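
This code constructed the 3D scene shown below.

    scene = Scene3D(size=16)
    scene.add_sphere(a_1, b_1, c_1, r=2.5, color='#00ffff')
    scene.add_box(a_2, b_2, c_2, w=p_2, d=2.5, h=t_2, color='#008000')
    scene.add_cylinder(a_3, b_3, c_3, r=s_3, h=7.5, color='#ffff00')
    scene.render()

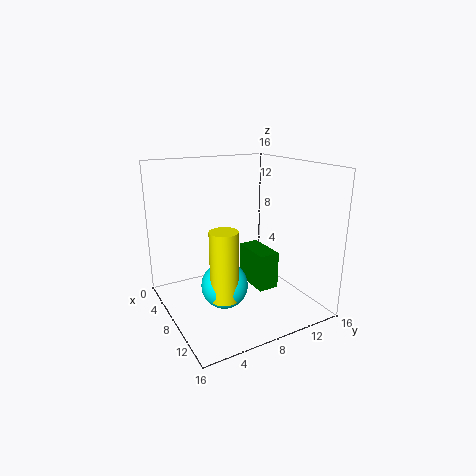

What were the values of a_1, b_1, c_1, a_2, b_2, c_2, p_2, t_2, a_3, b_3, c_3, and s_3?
a_1 = 9.5, b_1 = 5.5, c_1 = 3.5, a_2 = 4, b_2 = 10.5, c_2 = 1, p_2 = 5, t_2 = 4.5, a_3 = 10.5, b_3 = 5, c_3 = 2.5, s_3 = 1.5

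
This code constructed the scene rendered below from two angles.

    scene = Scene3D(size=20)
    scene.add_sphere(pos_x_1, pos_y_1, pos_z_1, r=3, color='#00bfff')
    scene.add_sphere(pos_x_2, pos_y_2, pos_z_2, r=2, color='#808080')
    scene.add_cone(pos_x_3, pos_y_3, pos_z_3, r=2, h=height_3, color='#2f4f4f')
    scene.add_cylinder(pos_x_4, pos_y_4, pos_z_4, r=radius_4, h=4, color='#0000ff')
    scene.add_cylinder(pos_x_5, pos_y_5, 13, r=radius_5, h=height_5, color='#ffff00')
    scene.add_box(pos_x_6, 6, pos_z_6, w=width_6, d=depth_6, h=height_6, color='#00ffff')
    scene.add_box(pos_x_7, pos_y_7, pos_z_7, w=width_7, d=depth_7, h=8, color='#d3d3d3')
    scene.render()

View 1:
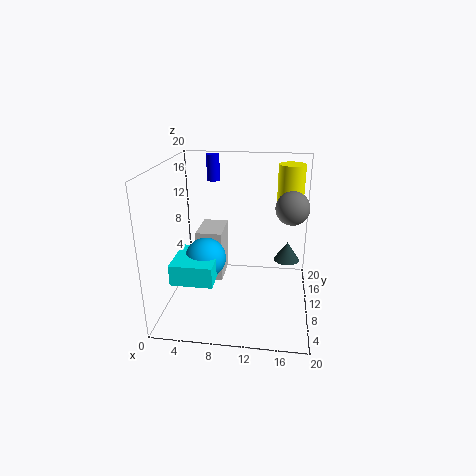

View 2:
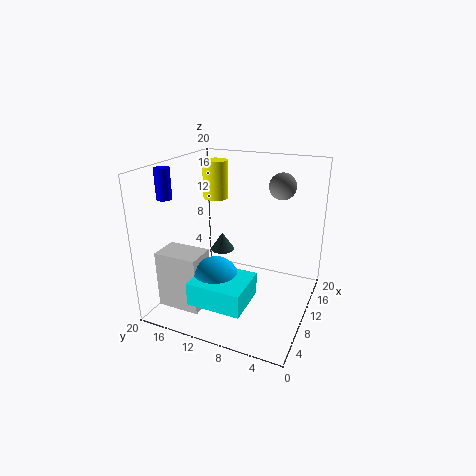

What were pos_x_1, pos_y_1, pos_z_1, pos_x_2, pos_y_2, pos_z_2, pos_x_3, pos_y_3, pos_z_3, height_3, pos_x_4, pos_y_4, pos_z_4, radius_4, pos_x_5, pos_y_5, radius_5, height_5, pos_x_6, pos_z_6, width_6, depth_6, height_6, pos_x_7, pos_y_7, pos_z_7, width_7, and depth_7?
pos_x_1 = 5
pos_y_1 = 11
pos_z_1 = 6
pos_x_2 = 17
pos_y_2 = 6
pos_z_2 = 16
pos_x_3 = 17
pos_y_3 = 16
pos_z_3 = 4
height_3 = 3
pos_x_4 = 5
pos_y_4 = 18
pos_z_4 = 16
radius_4 = 1
pos_x_5 = 17
pos_y_5 = 17
radius_5 = 2
height_5 = 6
pos_x_6 = 1
pos_z_6 = 4
width_6 = 6
depth_6 = 7
height_6 = 3
pos_x_7 = 3
pos_y_7 = 13
pos_z_7 = 1
width_7 = 4
depth_7 = 6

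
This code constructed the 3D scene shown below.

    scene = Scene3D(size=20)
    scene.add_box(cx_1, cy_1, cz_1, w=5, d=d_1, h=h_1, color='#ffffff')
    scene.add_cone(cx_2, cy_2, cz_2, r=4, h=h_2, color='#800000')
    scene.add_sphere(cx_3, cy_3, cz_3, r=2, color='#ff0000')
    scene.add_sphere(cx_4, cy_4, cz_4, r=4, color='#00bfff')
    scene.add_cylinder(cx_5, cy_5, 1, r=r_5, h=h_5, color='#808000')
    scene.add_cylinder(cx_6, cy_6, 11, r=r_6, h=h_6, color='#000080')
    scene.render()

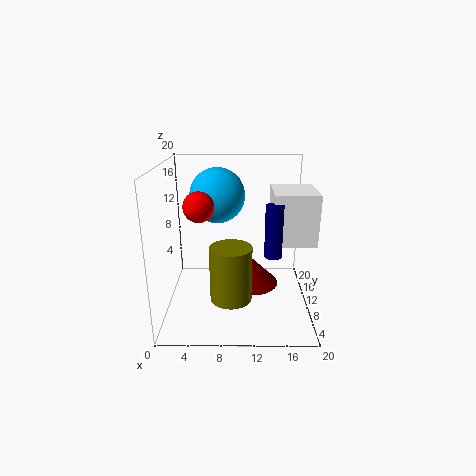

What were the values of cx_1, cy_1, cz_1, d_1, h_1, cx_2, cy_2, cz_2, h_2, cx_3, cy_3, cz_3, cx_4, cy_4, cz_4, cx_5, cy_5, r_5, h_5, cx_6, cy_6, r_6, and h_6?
cx_1 = 14, cy_1 = 2, cz_1 = 12, d_1 = 6, h_1 = 6, cx_2 = 12, cy_2 = 12, cz_2 = 2, h_2 = 4, cx_3 = 5, cy_3 = 8, cz_3 = 15, cx_4 = 7, cy_4 = 14, cz_4 = 15, cx_5 = 9, cy_5 = 9, r_5 = 3, h_5 = 8, cx_6 = 14, cy_6 = 2, r_6 = 1, h_6 = 6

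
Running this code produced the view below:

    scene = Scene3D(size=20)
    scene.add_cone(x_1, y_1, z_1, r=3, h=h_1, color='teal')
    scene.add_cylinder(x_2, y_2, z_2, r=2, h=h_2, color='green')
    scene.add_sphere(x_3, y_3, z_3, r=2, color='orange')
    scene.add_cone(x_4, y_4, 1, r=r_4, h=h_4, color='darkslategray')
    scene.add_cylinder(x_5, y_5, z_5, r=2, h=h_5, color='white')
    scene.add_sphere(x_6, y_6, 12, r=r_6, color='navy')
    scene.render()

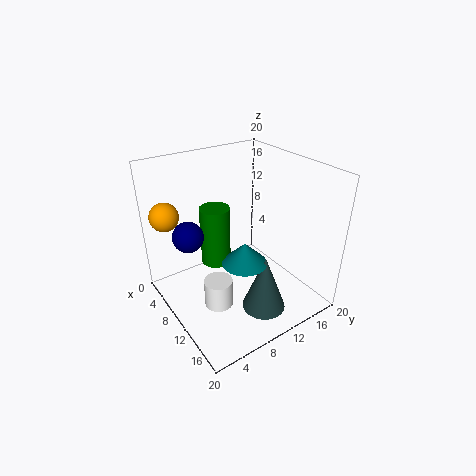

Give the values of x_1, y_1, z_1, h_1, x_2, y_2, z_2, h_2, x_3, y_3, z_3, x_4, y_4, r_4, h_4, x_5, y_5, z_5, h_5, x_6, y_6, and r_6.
x_1 = 13
y_1 = 9
z_1 = 8
h_1 = 3
x_2 = 9
y_2 = 7
z_2 = 7
h_2 = 8
x_3 = 4
y_3 = 2
z_3 = 13
x_4 = 15
y_4 = 11
r_4 = 3
h_4 = 8
x_5 = 11
y_5 = 6
z_5 = 1
h_5 = 4
x_6 = 9
y_6 = 3
r_6 = 2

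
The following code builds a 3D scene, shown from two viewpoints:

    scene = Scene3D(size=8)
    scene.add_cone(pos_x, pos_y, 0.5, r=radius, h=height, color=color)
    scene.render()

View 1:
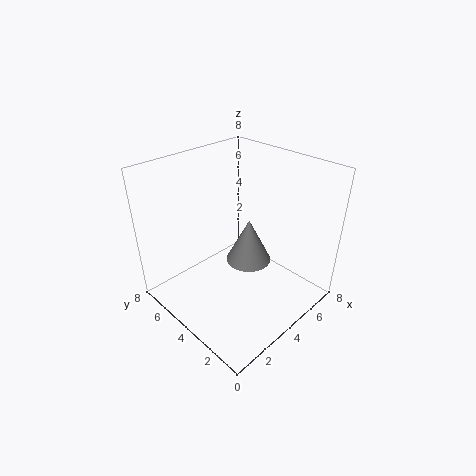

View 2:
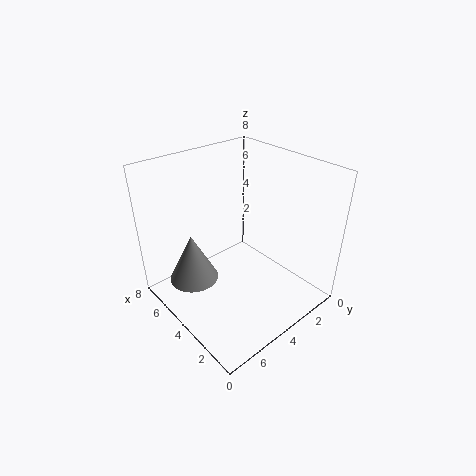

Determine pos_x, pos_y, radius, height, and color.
pos_x = 6.5; pos_y = 5.5; radius = 1.5; height = 3; color = 'gray'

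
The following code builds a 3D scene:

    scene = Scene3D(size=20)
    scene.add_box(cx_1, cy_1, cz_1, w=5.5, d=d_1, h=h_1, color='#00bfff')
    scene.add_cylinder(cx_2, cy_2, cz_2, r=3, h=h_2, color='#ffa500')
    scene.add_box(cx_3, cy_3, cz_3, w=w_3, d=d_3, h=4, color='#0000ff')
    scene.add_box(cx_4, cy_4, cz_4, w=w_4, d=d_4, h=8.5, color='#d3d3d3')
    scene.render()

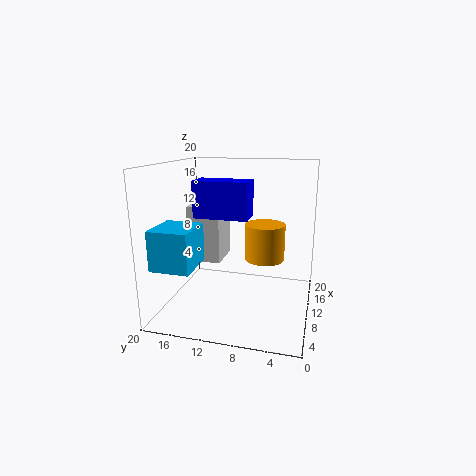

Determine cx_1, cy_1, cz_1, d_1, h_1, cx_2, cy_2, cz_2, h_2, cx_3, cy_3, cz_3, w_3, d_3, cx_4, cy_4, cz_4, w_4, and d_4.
cx_1 = 0.5
cy_1 = 13.5
cz_1 = 8
d_1 = 5
h_1 = 5
cx_2 = 14.5
cy_2 = 7
cz_2 = 5.5
h_2 = 5.5
cx_3 = 0.5
cy_3 = 6.5
cz_3 = 15
w_3 = 3
d_3 = 6
cx_4 = 12
cy_4 = 13.5
cz_4 = 5
w_4 = 6
d_4 = 5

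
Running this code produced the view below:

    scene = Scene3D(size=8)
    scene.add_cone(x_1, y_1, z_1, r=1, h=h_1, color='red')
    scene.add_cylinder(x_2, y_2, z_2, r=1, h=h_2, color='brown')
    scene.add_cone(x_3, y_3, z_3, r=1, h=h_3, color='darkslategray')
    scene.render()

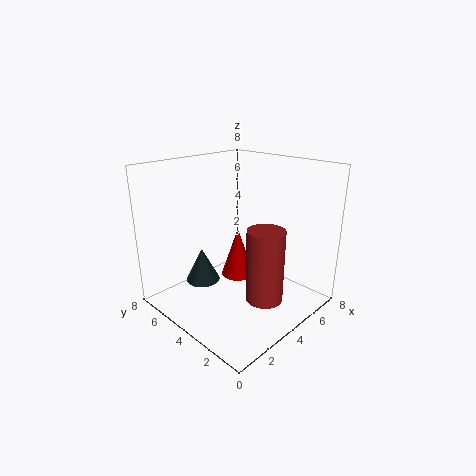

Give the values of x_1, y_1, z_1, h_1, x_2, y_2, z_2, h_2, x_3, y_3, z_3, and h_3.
x_1 = 5; y_1 = 5; z_1 = 1; h_1 = 3; x_2 = 4; y_2 = 2; z_2 = 1; h_2 = 4; x_3 = 3; y_3 = 6; z_3 = 1; h_3 = 2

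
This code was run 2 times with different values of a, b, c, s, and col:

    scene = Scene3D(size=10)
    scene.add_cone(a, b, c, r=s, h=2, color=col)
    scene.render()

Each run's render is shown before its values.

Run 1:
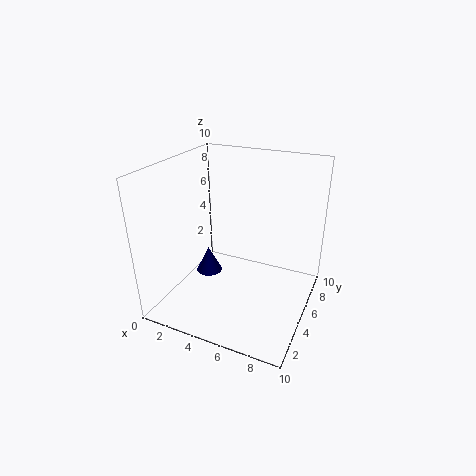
a = 2, b = 6, c = 1, s = 1, col = 'navy'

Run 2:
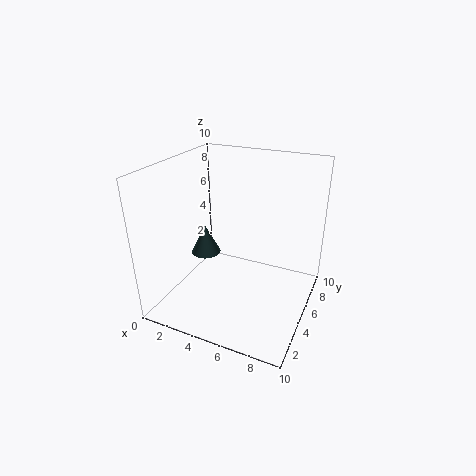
a = 3, b = 4, c = 4, s = 1, col = 'darkslategray'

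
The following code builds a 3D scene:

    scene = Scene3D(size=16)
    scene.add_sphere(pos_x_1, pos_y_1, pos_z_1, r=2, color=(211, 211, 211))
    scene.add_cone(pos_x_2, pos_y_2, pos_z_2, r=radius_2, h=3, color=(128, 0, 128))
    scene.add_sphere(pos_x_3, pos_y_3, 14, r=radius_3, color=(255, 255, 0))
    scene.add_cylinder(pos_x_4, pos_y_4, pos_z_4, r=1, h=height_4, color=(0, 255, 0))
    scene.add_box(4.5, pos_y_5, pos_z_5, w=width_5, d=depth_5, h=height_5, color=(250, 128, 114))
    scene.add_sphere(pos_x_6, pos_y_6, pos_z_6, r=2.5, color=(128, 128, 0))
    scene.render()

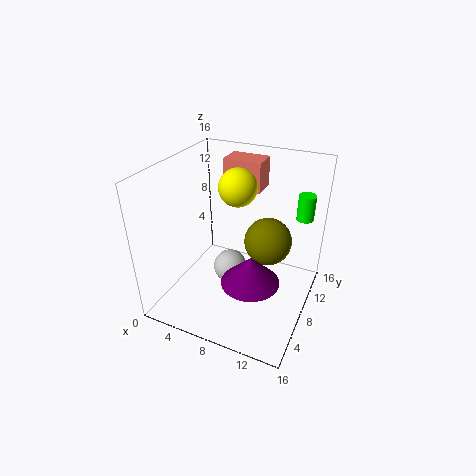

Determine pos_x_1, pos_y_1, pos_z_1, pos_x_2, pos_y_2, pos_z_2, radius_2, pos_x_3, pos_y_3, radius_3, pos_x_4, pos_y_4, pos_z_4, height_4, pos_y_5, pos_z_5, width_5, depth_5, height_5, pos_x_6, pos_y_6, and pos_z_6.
pos_x_1 = 6.5
pos_y_1 = 9
pos_z_1 = 3
pos_x_2 = 11
pos_y_2 = 4.5
pos_z_2 = 5.5
radius_2 = 3
pos_x_3 = 8
pos_y_3 = 8
radius_3 = 2
pos_x_4 = 14
pos_y_4 = 13.5
pos_z_4 = 9
height_4 = 3
pos_y_5 = 11.5
pos_z_5 = 12
width_5 = 4.5
depth_5 = 3
height_5 = 3.5
pos_x_6 = 11.5
pos_y_6 = 8
pos_z_6 = 8.5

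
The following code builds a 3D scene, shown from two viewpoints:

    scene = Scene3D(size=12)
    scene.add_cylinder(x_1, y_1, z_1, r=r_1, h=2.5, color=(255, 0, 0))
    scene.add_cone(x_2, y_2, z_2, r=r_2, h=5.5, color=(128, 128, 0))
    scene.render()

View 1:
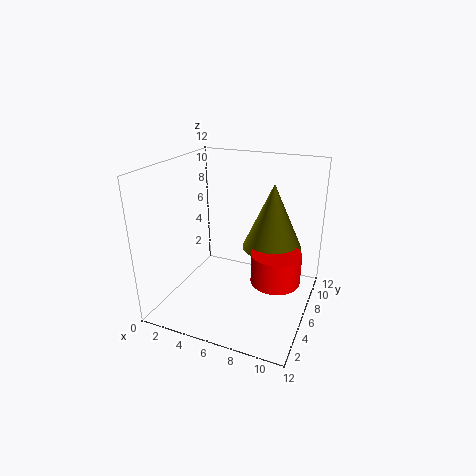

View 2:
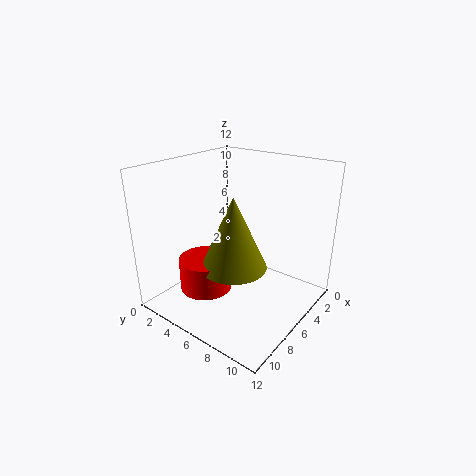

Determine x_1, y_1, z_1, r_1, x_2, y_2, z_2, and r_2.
x_1 = 9.5; y_1 = 5.5; z_1 = 3; r_1 = 2; x_2 = 8.5; y_2 = 7.5; z_2 = 5; r_2 = 2.5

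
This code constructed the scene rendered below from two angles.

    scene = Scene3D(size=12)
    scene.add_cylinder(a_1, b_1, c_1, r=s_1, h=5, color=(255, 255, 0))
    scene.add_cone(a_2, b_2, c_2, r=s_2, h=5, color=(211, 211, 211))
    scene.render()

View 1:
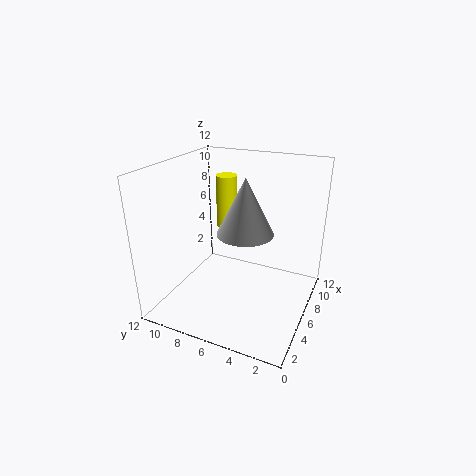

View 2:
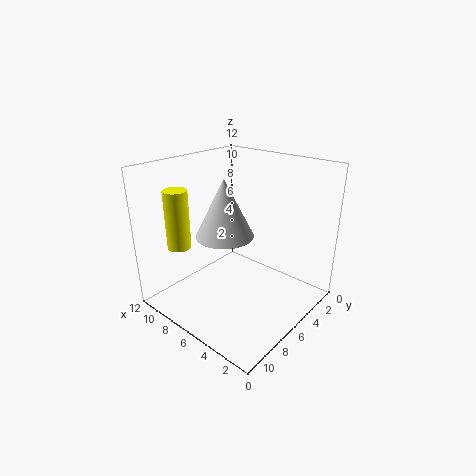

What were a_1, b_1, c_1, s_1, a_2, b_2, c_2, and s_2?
a_1 = 10
b_1 = 9
c_1 = 5
s_1 = 1
a_2 = 7.5
b_2 = 6
c_2 = 5.75
s_2 = 2.5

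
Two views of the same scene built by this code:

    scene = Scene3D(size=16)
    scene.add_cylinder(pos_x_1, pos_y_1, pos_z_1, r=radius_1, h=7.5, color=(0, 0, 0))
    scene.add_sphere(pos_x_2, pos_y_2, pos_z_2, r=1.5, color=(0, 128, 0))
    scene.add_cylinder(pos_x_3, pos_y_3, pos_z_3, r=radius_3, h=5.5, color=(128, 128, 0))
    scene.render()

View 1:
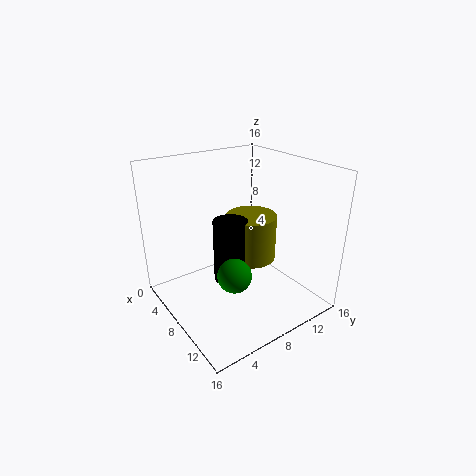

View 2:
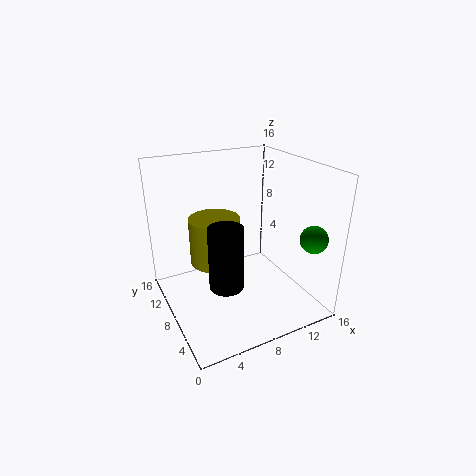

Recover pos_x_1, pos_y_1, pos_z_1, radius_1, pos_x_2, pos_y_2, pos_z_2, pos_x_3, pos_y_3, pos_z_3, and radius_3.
pos_x_1 = 6.5, pos_y_1 = 8, pos_z_1 = 2, radius_1 = 2, pos_x_2 = 14.5, pos_y_2 = 3, pos_z_2 = 8.5, pos_x_3 = 6.5, pos_y_3 = 11, pos_z_3 = 4, radius_3 = 3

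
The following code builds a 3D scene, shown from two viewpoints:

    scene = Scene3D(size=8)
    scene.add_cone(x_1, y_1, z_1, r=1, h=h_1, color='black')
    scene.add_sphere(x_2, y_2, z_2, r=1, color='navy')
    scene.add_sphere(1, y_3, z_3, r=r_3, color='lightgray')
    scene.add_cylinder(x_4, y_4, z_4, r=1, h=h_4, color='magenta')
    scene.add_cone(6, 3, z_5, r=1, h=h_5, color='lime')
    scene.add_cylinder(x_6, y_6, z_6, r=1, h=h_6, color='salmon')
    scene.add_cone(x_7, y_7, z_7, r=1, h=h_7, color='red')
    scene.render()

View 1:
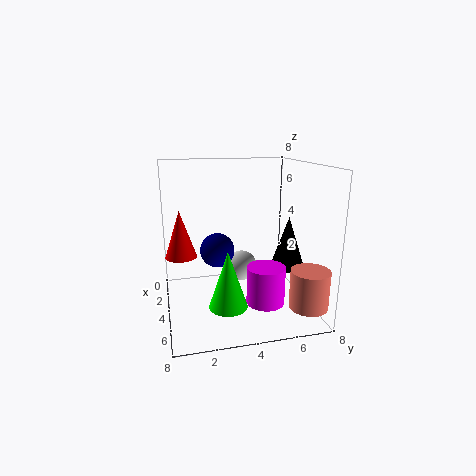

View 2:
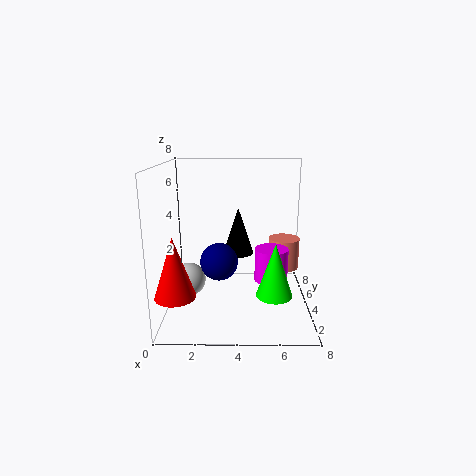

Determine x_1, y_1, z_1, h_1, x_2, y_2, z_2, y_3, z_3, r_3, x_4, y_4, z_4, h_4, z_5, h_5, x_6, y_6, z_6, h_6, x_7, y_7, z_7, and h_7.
x_1 = 4; y_1 = 7; z_1 = 2; h_1 = 3; x_2 = 3; y_2 = 3; z_2 = 3; y_3 = 5; z_3 = 1; r_3 = 1; x_4 = 6; y_4 = 5; z_4 = 1; h_4 = 2; z_5 = 1; h_5 = 3; x_6 = 7; y_6 = 7; z_6 = 1; h_6 = 2; x_7 = 1; y_7 = 1; z_7 = 2; h_7 = 3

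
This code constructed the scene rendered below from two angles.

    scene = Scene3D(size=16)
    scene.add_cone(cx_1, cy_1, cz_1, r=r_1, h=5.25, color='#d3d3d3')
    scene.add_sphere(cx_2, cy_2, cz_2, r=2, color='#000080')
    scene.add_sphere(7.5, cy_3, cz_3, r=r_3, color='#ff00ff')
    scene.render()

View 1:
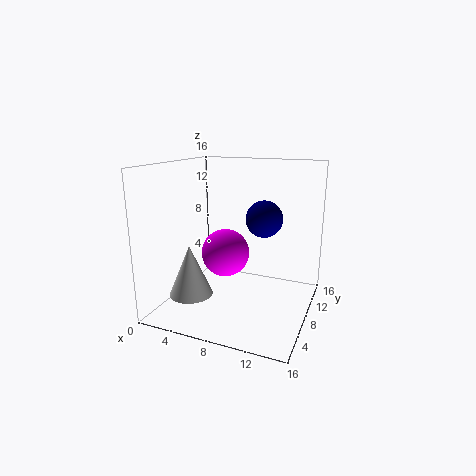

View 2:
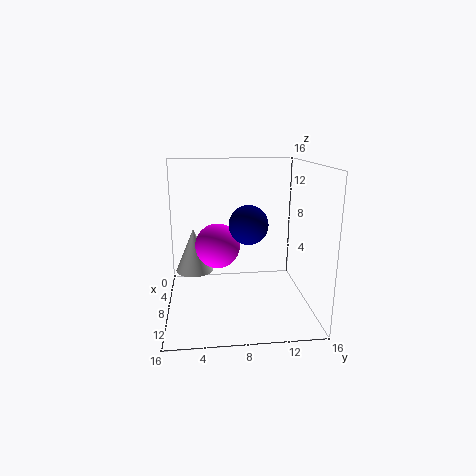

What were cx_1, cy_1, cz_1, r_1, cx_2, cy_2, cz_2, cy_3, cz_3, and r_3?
cx_1 = 4.75, cy_1 = 3, cz_1 = 3, r_1 = 2.25, cx_2 = 10.75, cy_2 = 8.75, cz_2 = 10.25, cy_3 = 5.75, cz_3 = 7, r_3 = 2.5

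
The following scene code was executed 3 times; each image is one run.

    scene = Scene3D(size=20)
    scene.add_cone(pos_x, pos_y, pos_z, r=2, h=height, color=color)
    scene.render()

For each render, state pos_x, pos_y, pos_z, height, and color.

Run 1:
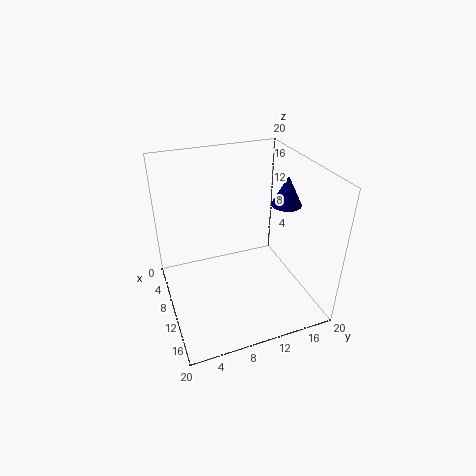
pos_x = 12; pos_y = 16; pos_z = 15; height = 4; color = 'navy'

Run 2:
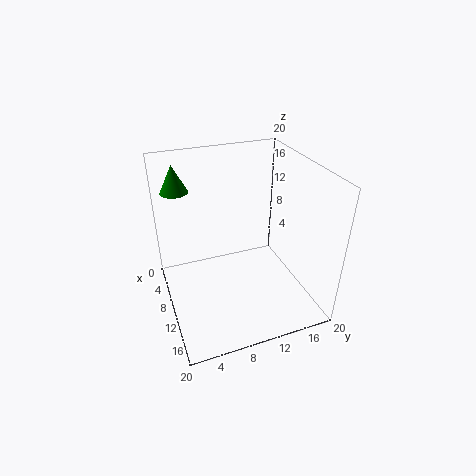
pos_x = 3; pos_y = 3; pos_z = 15; height = 4; color = 'green'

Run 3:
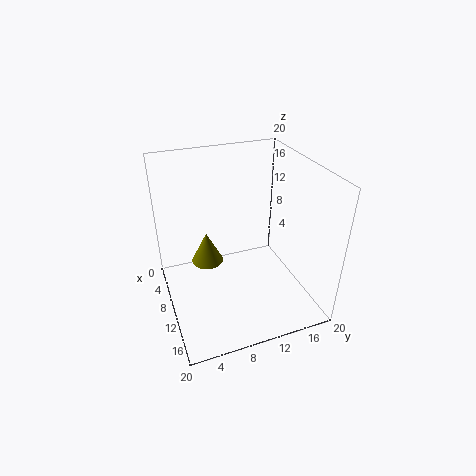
pos_x = 12; pos_y = 5; pos_z = 9; height = 4; color = 'olive'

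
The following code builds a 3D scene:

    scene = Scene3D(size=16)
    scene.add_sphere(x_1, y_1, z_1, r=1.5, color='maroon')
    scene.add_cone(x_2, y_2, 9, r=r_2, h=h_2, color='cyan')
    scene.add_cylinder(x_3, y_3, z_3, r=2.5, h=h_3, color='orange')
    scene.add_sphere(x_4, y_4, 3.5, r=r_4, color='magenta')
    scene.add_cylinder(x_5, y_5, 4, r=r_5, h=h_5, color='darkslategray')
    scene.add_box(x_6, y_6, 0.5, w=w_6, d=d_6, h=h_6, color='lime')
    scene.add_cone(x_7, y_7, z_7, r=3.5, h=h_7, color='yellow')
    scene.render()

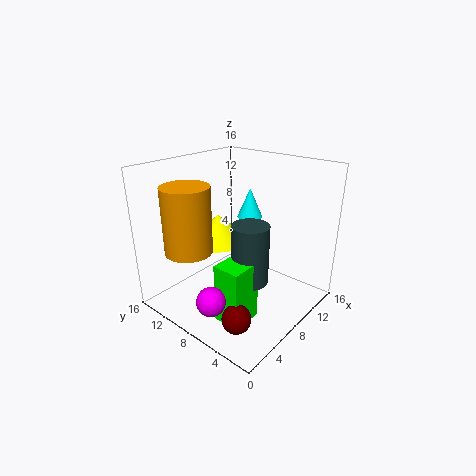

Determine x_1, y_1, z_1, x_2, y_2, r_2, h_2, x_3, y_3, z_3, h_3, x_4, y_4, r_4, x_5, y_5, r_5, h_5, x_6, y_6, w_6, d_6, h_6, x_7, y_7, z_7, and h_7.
x_1 = 3; y_1 = 4; z_1 = 2; x_2 = 12; y_2 = 9.5; r_2 = 1.5; h_2 = 3.5; x_3 = 3; y_3 = 10.5; z_3 = 7.5; h_3 = 7; x_4 = 2; y_4 = 6.5; r_4 = 1.5; x_5 = 7; y_5 = 5.5; r_5 = 2; h_5 = 6.5; x_6 = 3; y_6 = 4; w_6 = 3.5; d_6 = 3; h_6 = 6.5; x_7 = 8; y_7 = 11; z_7 = 7; h_7 = 3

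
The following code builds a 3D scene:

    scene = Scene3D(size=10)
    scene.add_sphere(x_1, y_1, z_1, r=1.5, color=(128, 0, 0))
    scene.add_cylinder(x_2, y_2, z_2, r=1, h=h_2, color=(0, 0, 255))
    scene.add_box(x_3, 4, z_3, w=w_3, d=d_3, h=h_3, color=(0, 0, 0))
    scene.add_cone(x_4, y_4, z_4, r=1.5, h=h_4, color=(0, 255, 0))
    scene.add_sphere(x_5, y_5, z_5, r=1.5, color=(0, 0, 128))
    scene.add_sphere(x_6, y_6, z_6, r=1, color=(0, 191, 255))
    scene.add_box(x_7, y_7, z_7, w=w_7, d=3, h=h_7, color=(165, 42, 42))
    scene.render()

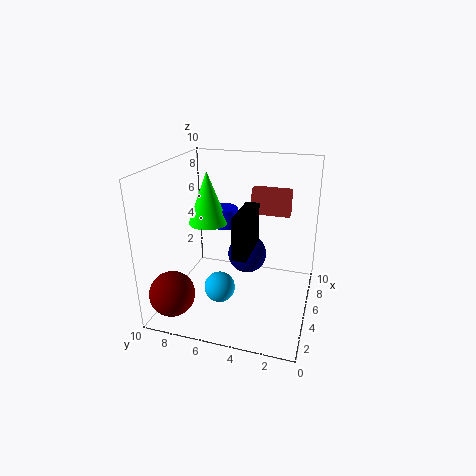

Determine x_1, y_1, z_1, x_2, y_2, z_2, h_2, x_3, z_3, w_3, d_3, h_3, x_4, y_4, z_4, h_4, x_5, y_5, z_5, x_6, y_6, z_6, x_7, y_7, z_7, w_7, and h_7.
x_1 = 1.5
y_1 = 8.5
z_1 = 2
x_2 = 8
y_2 = 7
z_2 = 4.5
h_2 = 1.5
x_3 = 3.5
z_3 = 4
w_3 = 3.5
d_3 = 1
h_3 = 3
x_4 = 7
y_4 = 8
z_4 = 5
h_4 = 4
x_5 = 7.5
y_5 = 5
z_5 = 2.5
x_6 = 2.5
y_6 = 5.5
z_6 = 2.5
x_7 = 8.5
y_7 = 2
z_7 = 5.5
w_7 = 1
h_7 = 2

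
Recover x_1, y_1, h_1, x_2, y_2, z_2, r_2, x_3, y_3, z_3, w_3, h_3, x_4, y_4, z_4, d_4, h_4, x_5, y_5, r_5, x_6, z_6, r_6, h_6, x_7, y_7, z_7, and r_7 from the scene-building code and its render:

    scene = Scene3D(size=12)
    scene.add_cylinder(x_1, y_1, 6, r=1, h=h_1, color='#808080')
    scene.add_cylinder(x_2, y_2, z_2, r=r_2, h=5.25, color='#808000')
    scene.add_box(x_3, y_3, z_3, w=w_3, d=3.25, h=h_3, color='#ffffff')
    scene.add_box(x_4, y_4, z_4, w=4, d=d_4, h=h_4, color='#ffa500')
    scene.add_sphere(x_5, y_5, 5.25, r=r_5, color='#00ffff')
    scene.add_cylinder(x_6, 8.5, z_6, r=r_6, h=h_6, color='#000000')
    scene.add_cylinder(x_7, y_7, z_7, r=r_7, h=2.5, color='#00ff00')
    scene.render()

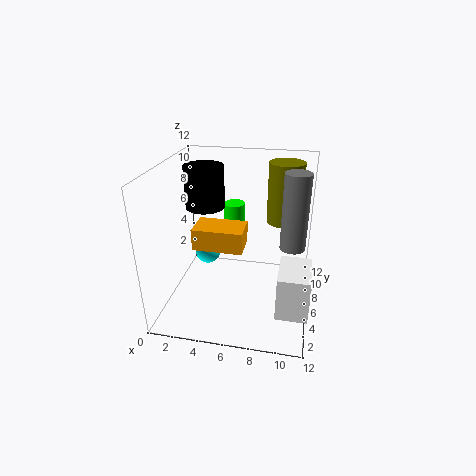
x_1 = 10.5, y_1 = 5.25, h_1 = 6, x_2 = 9.5, y_2 = 9, z_2 = 6.5, r_2 = 1.5, x_3 = 9.75, y_3 = 0.25, z_3 = 3, w_3 = 2.25, h_3 = 3.25, x_4 = 2.75, y_4 = 3.75, z_4 = 5.75, d_4 = 2.5, h_4 = 1.75, x_5 = 3.75, y_5 = 4.75, r_5 = 1, x_6 = 2.5, z_6 = 7.5, r_6 = 1.75, h_6 = 3.75, x_7 = 4.75, y_7 = 10.5, z_7 = 4.75, r_7 = 1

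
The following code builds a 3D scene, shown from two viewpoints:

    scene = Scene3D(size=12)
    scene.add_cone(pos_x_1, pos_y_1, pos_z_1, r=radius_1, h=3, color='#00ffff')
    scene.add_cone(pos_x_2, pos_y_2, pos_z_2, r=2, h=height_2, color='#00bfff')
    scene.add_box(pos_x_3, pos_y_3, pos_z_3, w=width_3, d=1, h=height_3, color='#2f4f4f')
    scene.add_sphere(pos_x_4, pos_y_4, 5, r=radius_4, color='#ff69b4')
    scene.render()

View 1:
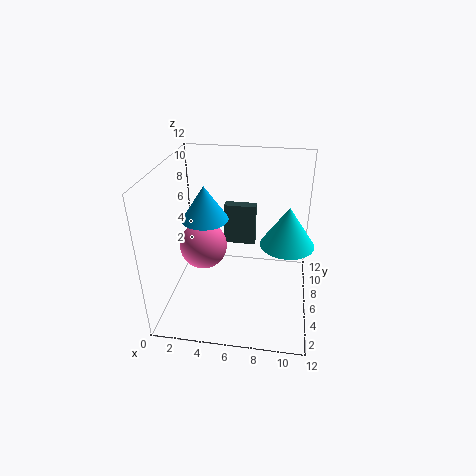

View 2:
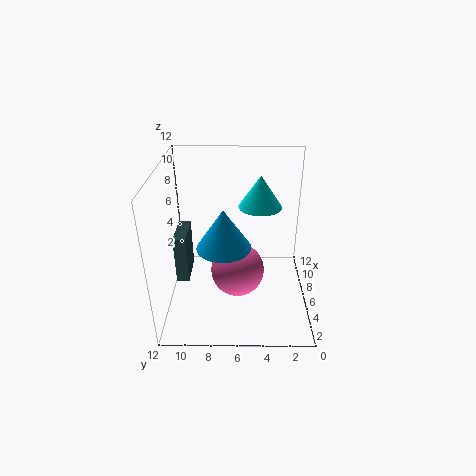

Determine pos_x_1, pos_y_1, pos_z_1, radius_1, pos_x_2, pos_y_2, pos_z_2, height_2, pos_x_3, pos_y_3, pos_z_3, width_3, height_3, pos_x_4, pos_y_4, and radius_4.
pos_x_1 = 10, pos_y_1 = 4, pos_z_1 = 7, radius_1 = 2, pos_x_2 = 3, pos_y_2 = 7, pos_z_2 = 7, height_2 = 3, pos_x_3 = 4, pos_y_3 = 10, pos_z_3 = 3, width_3 = 3, height_3 = 4, pos_x_4 = 3, pos_y_4 = 6, radius_4 = 2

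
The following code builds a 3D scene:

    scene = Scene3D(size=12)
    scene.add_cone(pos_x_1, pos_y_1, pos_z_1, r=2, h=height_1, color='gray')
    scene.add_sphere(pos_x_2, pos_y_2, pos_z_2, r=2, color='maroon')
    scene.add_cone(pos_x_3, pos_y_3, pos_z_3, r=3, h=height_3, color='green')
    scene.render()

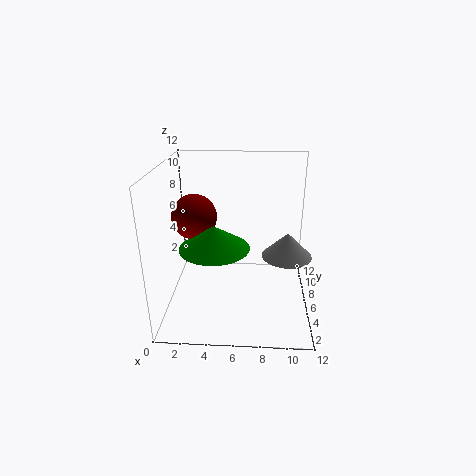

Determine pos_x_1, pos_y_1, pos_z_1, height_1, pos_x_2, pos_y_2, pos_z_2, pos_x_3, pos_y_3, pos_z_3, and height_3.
pos_x_1 = 10, pos_y_1 = 5, pos_z_1 = 5, height_1 = 2, pos_x_2 = 2, pos_y_2 = 8, pos_z_2 = 7, pos_x_3 = 4, pos_y_3 = 6, pos_z_3 = 5, height_3 = 2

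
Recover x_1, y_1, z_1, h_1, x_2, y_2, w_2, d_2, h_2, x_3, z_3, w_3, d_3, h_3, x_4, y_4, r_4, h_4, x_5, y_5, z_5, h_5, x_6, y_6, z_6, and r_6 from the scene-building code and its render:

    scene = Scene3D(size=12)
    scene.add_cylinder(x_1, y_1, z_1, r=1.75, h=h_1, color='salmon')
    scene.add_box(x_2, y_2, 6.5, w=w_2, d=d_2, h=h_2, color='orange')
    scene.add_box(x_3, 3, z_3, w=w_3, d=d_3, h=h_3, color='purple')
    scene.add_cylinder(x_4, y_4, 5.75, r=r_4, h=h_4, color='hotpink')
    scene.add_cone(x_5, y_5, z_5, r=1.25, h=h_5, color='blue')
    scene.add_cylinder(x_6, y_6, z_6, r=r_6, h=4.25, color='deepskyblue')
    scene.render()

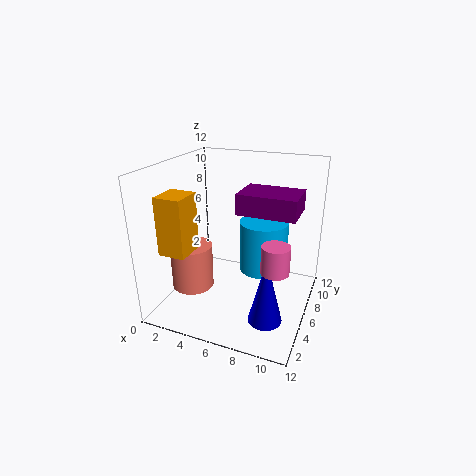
x_1 = 2.5, y_1 = 4.25, z_1 = 1.75, h_1 = 3.75, x_2 = 2.25, y_2 = 0.25, w_2 = 2, d_2 = 2.25, h_2 = 4.25, x_3 = 7, z_3 = 9.25, w_3 = 4.25, d_3 = 3, h_3 = 1.5, x_4 = 10.25, y_4 = 2.25, r_4 = 1, h_4 = 2, x_5 = 9.75, y_5 = 2, z_5 = 1.75, h_5 = 5, x_6 = 8, y_6 = 6.75, z_6 = 3.25, r_6 = 2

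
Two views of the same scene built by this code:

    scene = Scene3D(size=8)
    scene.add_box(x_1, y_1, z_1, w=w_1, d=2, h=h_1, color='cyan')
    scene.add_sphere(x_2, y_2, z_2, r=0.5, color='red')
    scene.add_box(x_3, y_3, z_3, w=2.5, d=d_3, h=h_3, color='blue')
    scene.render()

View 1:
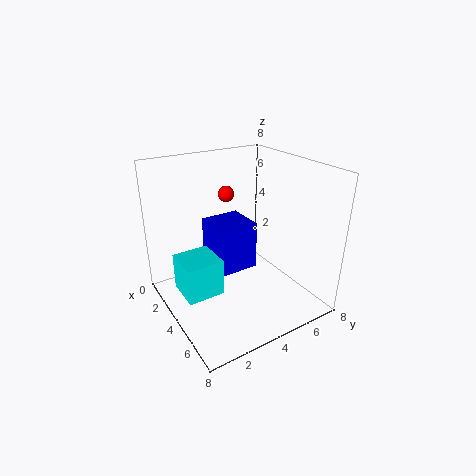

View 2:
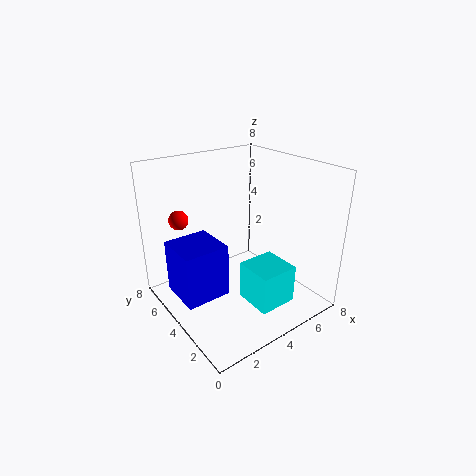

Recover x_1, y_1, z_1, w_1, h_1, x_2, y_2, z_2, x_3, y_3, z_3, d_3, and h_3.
x_1 = 3
y_1 = 0.5
z_1 = 1.5
w_1 = 2
h_1 = 2
x_2 = 1
y_2 = 5
z_2 = 5.5
x_3 = 0.5
y_3 = 3.5
z_3 = 1
d_3 = 2.5
h_3 = 3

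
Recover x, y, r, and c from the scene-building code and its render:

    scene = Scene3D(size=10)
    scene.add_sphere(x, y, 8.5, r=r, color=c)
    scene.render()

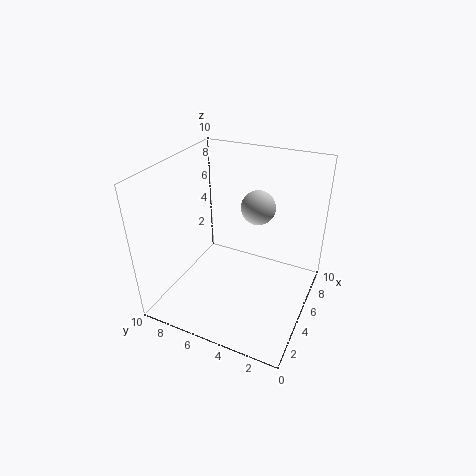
x = 3.5; y = 3; r = 1; c = 'lightgray'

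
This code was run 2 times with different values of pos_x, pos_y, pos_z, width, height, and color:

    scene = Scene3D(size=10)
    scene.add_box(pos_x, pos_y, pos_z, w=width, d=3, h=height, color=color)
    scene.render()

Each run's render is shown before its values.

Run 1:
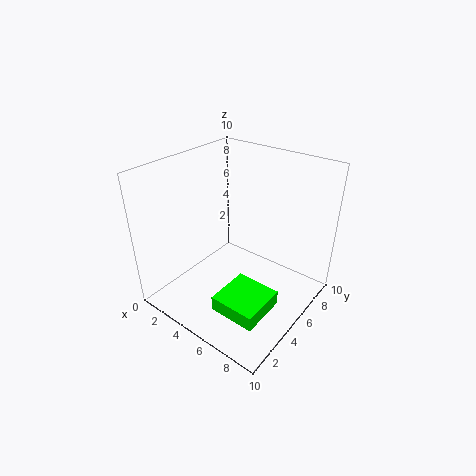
pos_x = 6
pos_y = 1
pos_z = 2
width = 3
height = 1
color = 'lime'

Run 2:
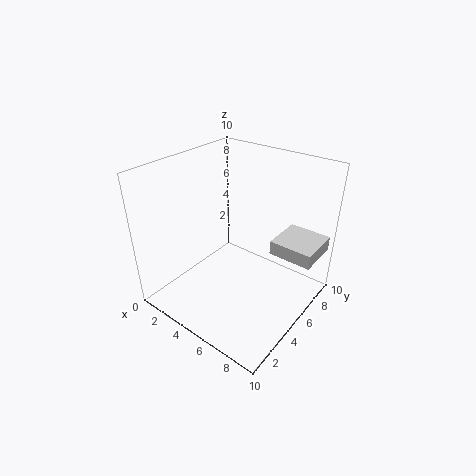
pos_x = 7
pos_y = 6
pos_z = 4
width = 3
height = 1
color = 'lightgray'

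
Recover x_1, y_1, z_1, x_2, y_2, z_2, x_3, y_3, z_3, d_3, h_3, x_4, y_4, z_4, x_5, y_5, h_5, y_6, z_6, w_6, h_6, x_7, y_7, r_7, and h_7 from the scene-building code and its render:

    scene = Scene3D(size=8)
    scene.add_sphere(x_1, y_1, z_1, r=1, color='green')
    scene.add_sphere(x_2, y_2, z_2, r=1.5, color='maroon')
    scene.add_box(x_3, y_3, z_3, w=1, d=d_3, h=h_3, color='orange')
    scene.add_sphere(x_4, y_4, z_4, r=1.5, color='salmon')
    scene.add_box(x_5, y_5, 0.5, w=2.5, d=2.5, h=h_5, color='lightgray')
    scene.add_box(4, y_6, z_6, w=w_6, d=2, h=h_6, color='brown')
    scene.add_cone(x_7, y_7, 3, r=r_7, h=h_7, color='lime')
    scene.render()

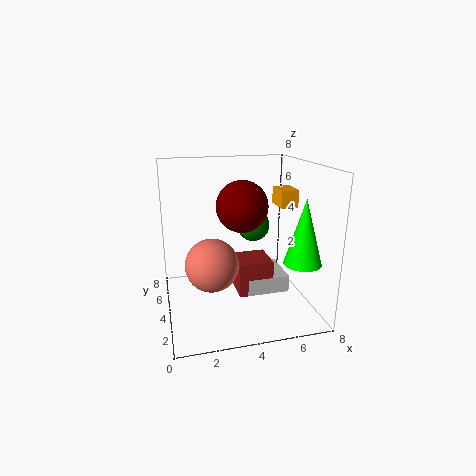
x_1 = 5.5; y_1 = 6; z_1 = 4; x_2 = 4.5; y_2 = 5; z_2 = 5.5; x_3 = 6.5; y_3 = 4; z_3 = 5.5; d_3 = 1.5; h_3 = 1; x_4 = 2.5; y_4 = 4; z_4 = 2.5; x_5 = 4.5; y_5 = 3.5; h_5 = 1; y_6 = 3.5; z_6 = 0.5; w_6 = 2; h_6 = 2; x_7 = 7; y_7 = 2; r_7 = 1; h_7 = 3.5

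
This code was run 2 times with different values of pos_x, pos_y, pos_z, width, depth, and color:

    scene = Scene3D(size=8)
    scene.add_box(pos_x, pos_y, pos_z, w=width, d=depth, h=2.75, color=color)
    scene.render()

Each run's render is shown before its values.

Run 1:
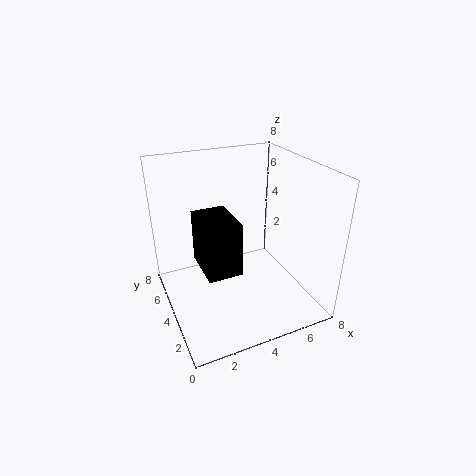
pos_x = 1.5, pos_y = 1.75, pos_z = 3.25, width = 1.75, depth = 2.5, color = 'black'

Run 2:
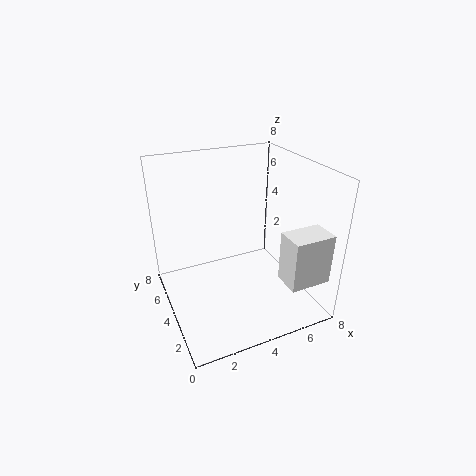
pos_x = 5.5, pos_y = 0.5, pos_z = 2.25, width = 2.25, depth = 1.5, color = 'white'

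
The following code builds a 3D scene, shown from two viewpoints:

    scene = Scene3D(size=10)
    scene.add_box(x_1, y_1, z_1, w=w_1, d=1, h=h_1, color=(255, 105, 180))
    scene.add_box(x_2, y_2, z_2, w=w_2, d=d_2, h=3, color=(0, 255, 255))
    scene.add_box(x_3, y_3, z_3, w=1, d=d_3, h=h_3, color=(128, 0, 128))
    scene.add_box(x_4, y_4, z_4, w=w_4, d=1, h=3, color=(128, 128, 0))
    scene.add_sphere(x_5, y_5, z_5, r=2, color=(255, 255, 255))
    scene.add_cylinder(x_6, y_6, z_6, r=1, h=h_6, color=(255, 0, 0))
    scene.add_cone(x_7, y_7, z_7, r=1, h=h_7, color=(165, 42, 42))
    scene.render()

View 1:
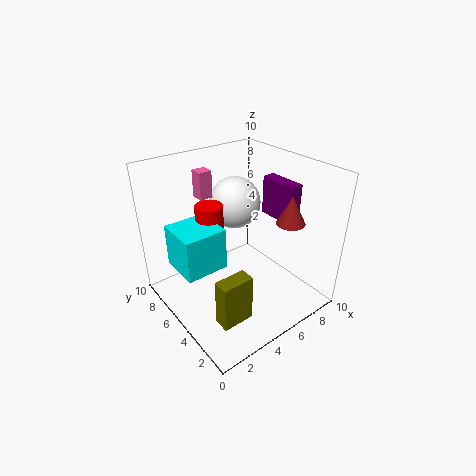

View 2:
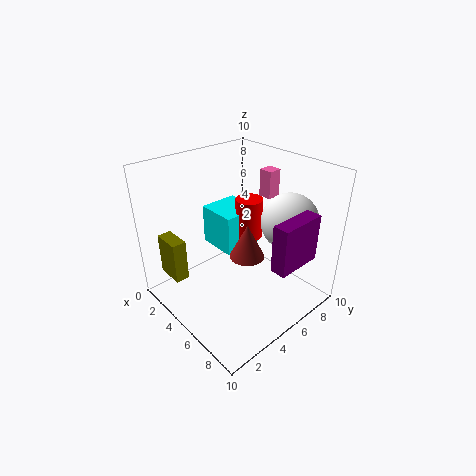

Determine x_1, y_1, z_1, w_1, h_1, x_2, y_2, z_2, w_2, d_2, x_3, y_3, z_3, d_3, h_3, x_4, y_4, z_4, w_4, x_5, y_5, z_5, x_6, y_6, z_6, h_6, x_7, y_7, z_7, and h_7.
x_1 = 4
y_1 = 8
z_1 = 7
w_1 = 1
h_1 = 2
x_2 = 1
y_2 = 5
z_2 = 3
w_2 = 3
d_2 = 3
x_3 = 9
y_3 = 4
z_3 = 5
d_3 = 3
h_3 = 3
x_4 = 1
y_4 = 1
z_4 = 2
w_4 = 2
x_5 = 7
y_5 = 8
z_5 = 6
x_6 = 4
y_6 = 7
z_6 = 4
h_6 = 3
x_7 = 8
y_7 = 3
z_7 = 6
h_7 = 2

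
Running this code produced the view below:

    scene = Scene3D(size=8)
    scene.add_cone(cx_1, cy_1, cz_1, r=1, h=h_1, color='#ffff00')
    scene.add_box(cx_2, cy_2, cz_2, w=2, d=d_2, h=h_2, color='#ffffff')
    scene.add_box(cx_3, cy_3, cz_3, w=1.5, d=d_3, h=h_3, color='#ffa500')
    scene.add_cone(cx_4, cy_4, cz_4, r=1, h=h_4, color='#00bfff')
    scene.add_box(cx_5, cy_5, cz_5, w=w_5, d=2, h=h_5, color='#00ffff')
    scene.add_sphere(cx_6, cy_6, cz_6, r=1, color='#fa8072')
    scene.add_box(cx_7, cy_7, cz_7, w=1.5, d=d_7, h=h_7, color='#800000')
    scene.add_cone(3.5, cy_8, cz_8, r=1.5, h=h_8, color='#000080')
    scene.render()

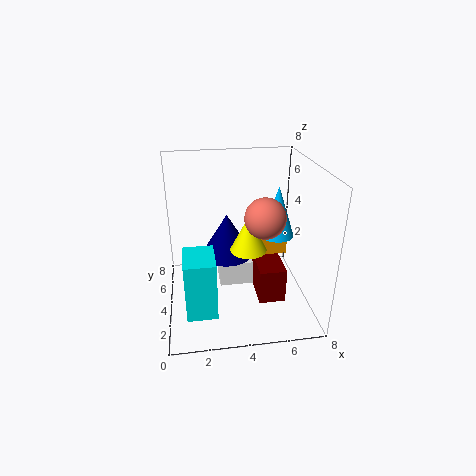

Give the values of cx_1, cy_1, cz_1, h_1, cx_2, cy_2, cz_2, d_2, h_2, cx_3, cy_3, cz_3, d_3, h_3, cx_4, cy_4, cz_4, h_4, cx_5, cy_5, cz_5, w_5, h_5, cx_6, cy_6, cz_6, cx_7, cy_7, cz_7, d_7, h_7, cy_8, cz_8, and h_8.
cx_1 = 4.5, cy_1 = 3.5, cz_1 = 3.5, h_1 = 2, cx_2 = 3, cy_2 = 4.5, cz_2 = 0.5, d_2 = 1.5, h_2 = 1.5, cx_3 = 5.5, cy_3 = 4.5, cz_3 = 2.5, d_3 = 1, h_3 = 1, cx_4 = 6.5, cy_4 = 5, cz_4 = 3.5, h_4 = 3, cx_5 = 1, cy_5 = 0.5, cz_5 = 1.5, w_5 = 1.5, h_5 = 3, cx_6 = 5, cy_6 = 2, cz_6 = 6, cx_7 = 5, cy_7 = 2.5, cz_7 = 0.5, d_7 = 2.5, h_7 = 2, cy_8 = 5, cz_8 = 2.5, h_8 = 2.5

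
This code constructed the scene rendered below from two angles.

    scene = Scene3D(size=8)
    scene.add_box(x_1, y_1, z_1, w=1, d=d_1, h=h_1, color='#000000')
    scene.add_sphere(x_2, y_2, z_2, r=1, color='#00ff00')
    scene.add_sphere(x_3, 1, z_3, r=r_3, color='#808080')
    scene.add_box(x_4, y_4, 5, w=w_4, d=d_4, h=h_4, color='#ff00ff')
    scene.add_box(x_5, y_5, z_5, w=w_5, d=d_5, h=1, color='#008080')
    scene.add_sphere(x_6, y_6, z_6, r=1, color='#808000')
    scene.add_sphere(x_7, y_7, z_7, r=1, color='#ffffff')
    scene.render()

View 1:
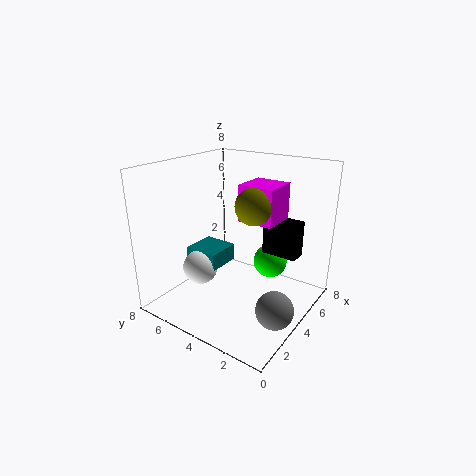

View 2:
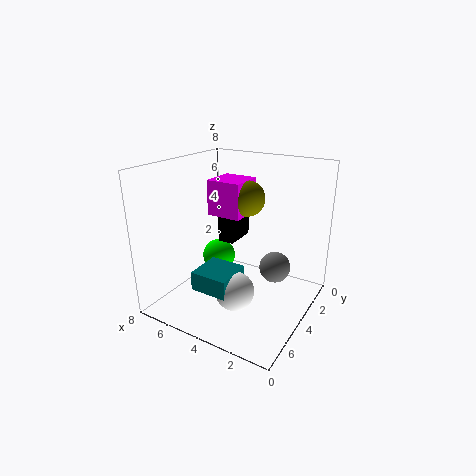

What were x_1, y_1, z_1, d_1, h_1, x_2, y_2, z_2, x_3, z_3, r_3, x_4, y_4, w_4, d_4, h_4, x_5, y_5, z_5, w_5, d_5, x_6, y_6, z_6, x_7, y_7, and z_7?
x_1 = 5; y_1 = 1; z_1 = 3; d_1 = 2; h_1 = 2; x_2 = 6; y_2 = 3; z_2 = 2; x_3 = 3; z_3 = 1; r_3 = 1; x_4 = 4; y_4 = 2; w_4 = 2; d_4 = 2; h_4 = 2; x_5 = 3; y_5 = 5; z_5 = 2; w_5 = 2; d_5 = 2; x_6 = 4; y_6 = 3; z_6 = 6; x_7 = 3; y_7 = 6; z_7 = 2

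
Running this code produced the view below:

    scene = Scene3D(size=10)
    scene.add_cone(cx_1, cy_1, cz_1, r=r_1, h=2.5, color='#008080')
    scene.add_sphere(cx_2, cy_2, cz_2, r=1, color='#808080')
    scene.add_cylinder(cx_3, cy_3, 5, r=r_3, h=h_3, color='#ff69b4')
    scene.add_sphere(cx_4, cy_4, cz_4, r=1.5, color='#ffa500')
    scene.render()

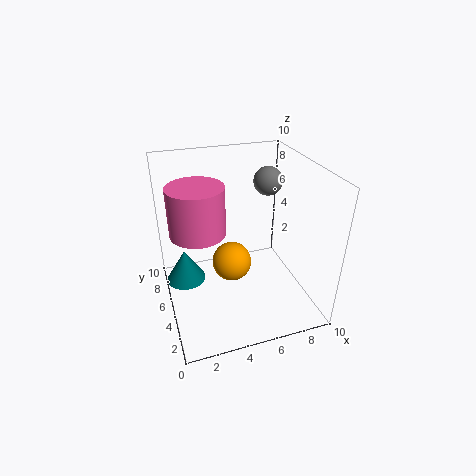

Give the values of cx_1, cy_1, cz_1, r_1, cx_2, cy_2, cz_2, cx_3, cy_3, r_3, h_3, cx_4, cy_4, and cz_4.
cx_1 = 1.5
cy_1 = 7.5
cz_1 = 0.5
r_1 = 1.5
cx_2 = 7.5
cy_2 = 6
cz_2 = 8.5
cx_3 = 2.5
cy_3 = 6.5
r_3 = 2
h_3 = 3.5
cx_4 = 5
cy_4 = 6.5
cz_4 = 2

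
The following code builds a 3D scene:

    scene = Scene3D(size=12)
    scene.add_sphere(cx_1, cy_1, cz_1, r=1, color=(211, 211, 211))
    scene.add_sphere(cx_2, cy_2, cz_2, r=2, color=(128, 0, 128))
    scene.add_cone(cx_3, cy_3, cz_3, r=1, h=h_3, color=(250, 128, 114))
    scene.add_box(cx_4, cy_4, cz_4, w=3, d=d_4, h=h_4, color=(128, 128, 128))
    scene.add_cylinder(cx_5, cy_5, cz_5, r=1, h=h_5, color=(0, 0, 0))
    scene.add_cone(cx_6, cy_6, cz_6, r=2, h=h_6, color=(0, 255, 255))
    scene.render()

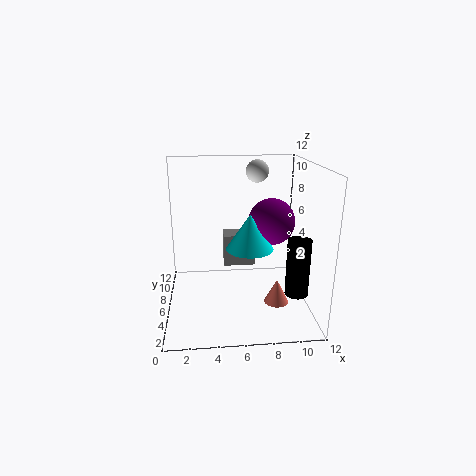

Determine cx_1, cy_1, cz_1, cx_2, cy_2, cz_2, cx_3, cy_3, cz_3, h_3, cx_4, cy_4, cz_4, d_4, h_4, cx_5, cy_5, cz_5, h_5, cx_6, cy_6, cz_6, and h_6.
cx_1 = 8
cy_1 = 9
cz_1 = 11
cx_2 = 9
cy_2 = 7
cz_2 = 7
cx_3 = 9
cy_3 = 4
cz_3 = 1
h_3 = 2
cx_4 = 5
cy_4 = 9
cz_4 = 2
d_4 = 2
h_4 = 3
cx_5 = 11
cy_5 = 5
cz_5 = 1
h_5 = 5
cx_6 = 7
cy_6 = 6
cz_6 = 5
h_6 = 3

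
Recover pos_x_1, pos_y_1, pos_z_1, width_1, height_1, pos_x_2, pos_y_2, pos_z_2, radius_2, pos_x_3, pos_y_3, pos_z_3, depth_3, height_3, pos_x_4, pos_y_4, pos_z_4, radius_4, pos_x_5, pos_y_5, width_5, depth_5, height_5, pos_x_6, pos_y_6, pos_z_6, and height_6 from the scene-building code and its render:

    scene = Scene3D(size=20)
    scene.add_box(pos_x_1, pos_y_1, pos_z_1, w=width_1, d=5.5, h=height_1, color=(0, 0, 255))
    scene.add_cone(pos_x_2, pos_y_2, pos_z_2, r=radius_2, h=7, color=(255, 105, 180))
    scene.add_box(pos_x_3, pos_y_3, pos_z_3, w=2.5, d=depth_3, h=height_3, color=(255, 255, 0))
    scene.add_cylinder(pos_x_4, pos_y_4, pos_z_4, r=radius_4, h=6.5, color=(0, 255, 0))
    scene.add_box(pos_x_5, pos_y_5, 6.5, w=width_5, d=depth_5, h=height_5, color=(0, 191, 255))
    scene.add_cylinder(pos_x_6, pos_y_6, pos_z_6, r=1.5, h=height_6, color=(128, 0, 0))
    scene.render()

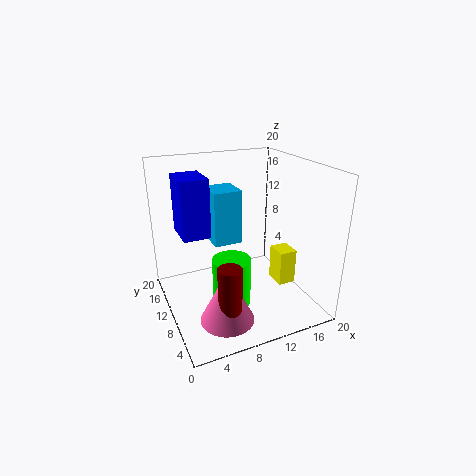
pos_x_1 = 3
pos_y_1 = 12.5
pos_z_1 = 9.5
width_1 = 4
height_1 = 8.5
pos_x_2 = 6
pos_y_2 = 4.5
pos_z_2 = 1.5
radius_2 = 3.5
pos_x_3 = 15
pos_y_3 = 6.5
pos_z_3 = 3
depth_3 = 3
height_3 = 5
pos_x_4 = 7.5
pos_y_4 = 6.5
pos_z_4 = 2.5
radius_4 = 2.5
pos_x_5 = 8.5
pos_y_5 = 15
width_5 = 4.5
depth_5 = 5
height_5 = 8.5
pos_x_6 = 6
pos_y_6 = 3.5
pos_z_6 = 1.5
height_6 = 8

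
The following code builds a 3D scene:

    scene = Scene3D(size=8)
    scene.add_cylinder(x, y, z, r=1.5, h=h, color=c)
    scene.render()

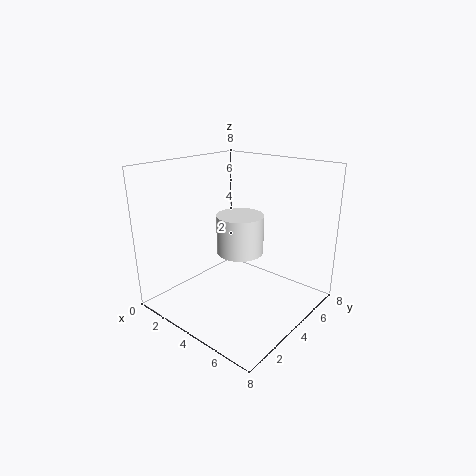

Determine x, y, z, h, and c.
x = 2.5; y = 6; z = 2; h = 2.5; c = 'white'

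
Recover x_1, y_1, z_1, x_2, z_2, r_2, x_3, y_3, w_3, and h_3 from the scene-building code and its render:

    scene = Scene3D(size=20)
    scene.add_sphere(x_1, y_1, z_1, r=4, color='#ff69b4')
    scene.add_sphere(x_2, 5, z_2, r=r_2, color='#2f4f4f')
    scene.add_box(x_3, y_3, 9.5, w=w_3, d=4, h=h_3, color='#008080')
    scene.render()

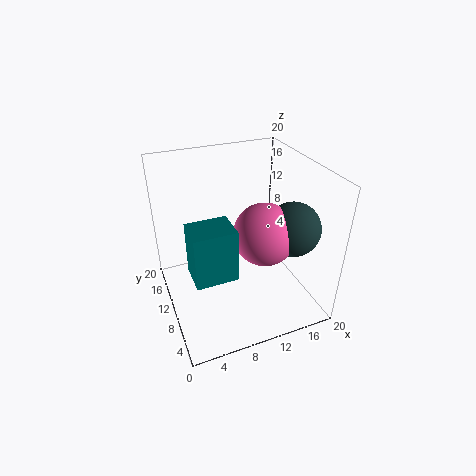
x_1 = 12
y_1 = 6
z_1 = 12.5
x_2 = 15.5
z_2 = 13
r_2 = 3.5
x_3 = 2
y_3 = 2.5
w_3 = 5
h_3 = 6.5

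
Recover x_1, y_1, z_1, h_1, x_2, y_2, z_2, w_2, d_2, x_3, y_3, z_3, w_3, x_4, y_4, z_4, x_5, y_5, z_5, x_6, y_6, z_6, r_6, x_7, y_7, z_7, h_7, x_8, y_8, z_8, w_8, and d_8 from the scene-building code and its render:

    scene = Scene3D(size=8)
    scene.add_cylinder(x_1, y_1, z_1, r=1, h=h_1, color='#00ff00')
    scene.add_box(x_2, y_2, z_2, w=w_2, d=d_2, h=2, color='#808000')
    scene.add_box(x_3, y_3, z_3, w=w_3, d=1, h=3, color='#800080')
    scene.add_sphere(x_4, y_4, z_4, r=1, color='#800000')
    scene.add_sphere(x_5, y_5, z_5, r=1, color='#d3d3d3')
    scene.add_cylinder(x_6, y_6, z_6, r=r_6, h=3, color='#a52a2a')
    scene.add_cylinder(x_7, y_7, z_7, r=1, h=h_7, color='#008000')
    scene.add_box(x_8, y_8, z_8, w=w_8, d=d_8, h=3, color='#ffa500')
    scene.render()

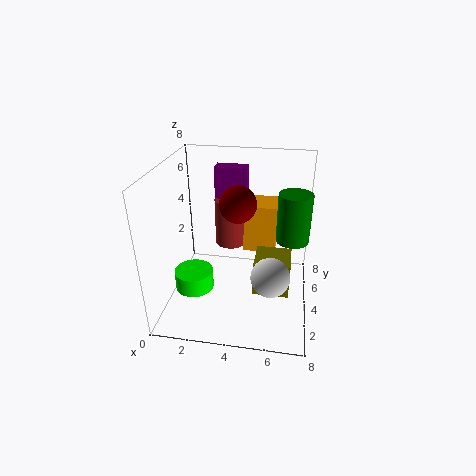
x_1 = 2, y_1 = 2, z_1 = 2, h_1 = 1, x_2 = 5, y_2 = 3, z_2 = 1, w_2 = 2, d_2 = 2, x_3 = 2, y_3 = 7, z_3 = 4, w_3 = 2, x_4 = 4, y_4 = 4, z_4 = 6, x_5 = 6, y_5 = 2, z_5 = 3, x_6 = 3, y_6 = 7, z_6 = 2, r_6 = 1, x_7 = 7, y_7 = 6, z_7 = 3, h_7 = 3, x_8 = 4, y_8 = 6, z_8 = 2, w_8 = 2, d_8 = 2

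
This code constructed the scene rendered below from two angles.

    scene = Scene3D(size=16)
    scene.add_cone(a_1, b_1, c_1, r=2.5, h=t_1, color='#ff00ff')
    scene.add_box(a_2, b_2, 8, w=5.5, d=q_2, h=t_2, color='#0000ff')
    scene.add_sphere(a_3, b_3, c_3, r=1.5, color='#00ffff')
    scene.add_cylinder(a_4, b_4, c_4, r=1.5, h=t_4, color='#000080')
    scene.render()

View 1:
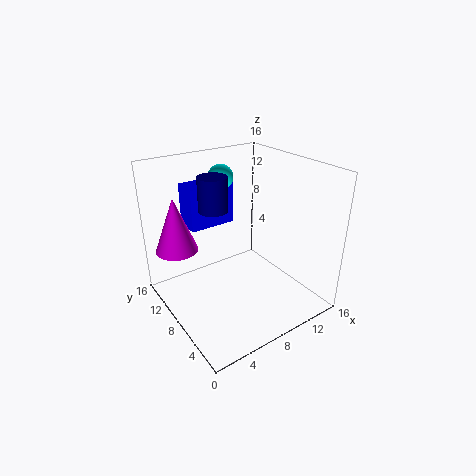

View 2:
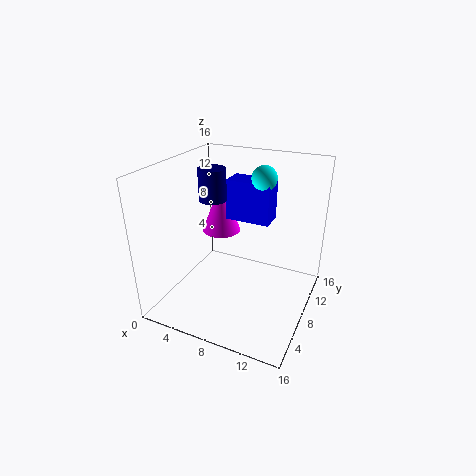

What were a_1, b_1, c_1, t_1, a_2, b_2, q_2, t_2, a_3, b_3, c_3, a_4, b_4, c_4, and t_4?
a_1 = 3
b_1 = 13.5
c_1 = 5.5
t_1 = 6.5
a_2 = 4.5
b_2 = 12
q_2 = 3
t_2 = 5
a_3 = 9
b_3 = 13
c_3 = 13.5
a_4 = 5
b_4 = 8
c_4 = 12
t_4 = 3.5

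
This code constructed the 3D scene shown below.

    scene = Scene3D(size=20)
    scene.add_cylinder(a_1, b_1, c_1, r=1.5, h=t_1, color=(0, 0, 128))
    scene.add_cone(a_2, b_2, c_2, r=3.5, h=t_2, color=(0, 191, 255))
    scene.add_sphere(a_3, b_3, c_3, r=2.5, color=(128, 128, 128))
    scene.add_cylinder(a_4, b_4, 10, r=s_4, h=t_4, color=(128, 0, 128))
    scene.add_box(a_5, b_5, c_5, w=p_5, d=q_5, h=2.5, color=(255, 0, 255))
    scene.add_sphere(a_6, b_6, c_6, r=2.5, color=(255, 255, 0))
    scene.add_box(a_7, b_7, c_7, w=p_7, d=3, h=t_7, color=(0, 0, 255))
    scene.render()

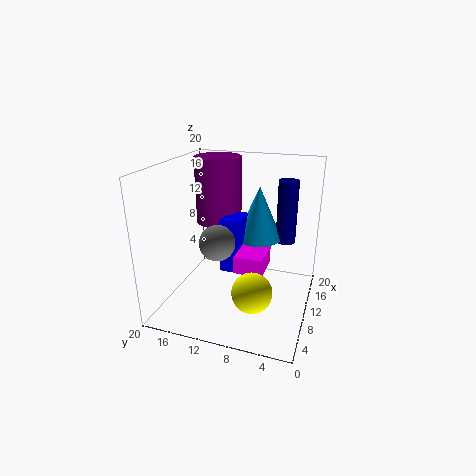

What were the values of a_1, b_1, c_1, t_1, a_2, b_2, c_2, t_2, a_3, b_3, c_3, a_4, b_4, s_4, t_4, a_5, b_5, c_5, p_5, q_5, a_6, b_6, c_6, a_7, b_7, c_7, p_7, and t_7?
a_1 = 16.5; b_1 = 4.5; c_1 = 7.5; t_1 = 9.5; a_2 = 15.5; b_2 = 8.5; c_2 = 8; t_2 = 8; a_3 = 8.5; b_3 = 12.5; c_3 = 9.5; a_4 = 15.5; b_4 = 15; s_4 = 3.5; t_4 = 10; a_5 = 8; b_5 = 6; c_5 = 5.5; p_5 = 5; q_5 = 4; a_6 = 3.5; b_6 = 6; c_6 = 6; a_7 = 10.5; b_7 = 10; c_7 = 4; p_7 = 4.5; t_7 = 8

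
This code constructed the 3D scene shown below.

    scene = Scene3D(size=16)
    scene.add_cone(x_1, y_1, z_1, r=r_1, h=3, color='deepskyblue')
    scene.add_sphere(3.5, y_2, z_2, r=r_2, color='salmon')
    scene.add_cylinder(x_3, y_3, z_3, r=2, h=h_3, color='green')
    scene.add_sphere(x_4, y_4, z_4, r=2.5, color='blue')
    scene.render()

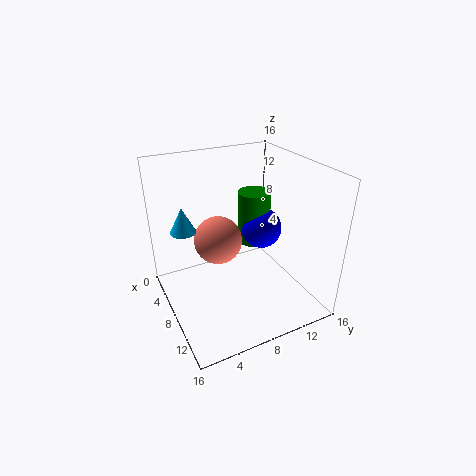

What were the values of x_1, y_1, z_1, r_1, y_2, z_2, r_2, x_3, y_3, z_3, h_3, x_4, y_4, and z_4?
x_1 = 4; y_1 = 3; z_1 = 8; r_1 = 1.5; y_2 = 7.5; z_2 = 5.5; r_2 = 3; x_3 = 4.5; y_3 = 12; z_3 = 5; h_3 = 6.5; x_4 = 5.5; y_4 = 12.5; z_4 = 7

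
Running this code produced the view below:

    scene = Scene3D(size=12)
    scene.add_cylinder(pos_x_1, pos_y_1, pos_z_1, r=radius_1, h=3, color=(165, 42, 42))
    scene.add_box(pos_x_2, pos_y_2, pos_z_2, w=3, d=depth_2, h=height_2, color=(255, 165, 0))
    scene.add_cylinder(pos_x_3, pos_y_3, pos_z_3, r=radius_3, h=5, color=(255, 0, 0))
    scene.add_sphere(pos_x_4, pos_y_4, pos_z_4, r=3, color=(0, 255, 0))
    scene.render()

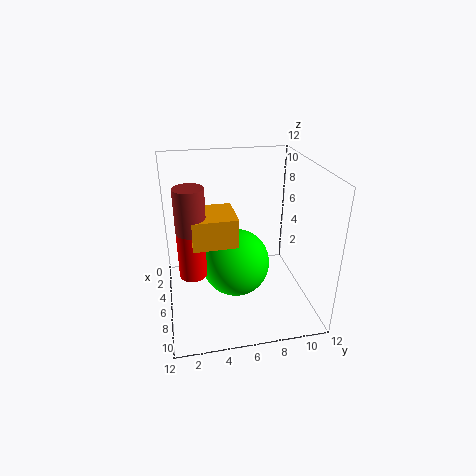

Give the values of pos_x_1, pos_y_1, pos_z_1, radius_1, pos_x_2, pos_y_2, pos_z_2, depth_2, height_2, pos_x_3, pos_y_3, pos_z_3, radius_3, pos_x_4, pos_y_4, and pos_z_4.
pos_x_1 = 10, pos_y_1 = 2, pos_z_1 = 9, radius_1 = 1, pos_x_2 = 8, pos_y_2 = 2, pos_z_2 = 8, depth_2 = 3, height_2 = 2, pos_x_3 = 9, pos_y_3 = 2, pos_z_3 = 5, radius_3 = 1, pos_x_4 = 5, pos_y_4 = 6, pos_z_4 = 3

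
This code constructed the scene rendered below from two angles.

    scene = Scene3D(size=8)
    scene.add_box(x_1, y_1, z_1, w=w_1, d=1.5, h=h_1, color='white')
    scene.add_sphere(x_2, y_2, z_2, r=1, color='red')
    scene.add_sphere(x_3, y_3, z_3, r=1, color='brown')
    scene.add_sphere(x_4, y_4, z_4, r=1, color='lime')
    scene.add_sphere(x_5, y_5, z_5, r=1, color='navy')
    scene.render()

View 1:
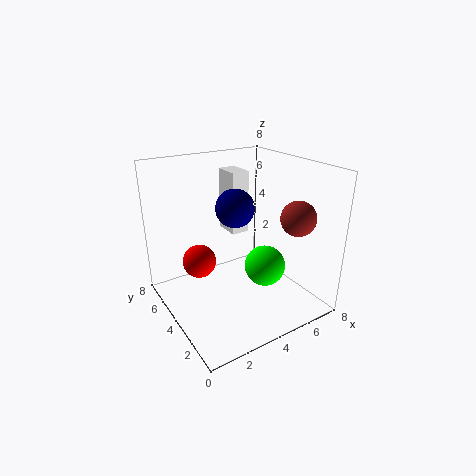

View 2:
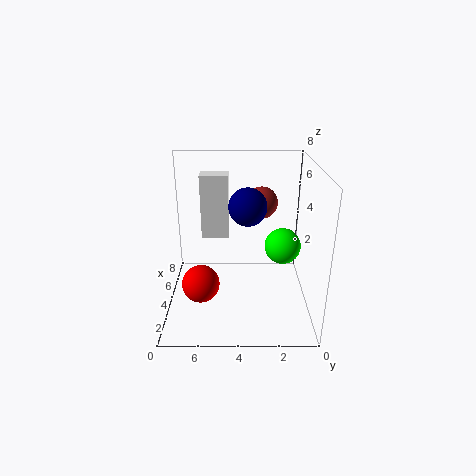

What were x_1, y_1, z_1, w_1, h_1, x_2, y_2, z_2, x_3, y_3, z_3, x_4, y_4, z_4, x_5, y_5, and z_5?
x_1 = 4, y_1 = 4.5, z_1 = 4, w_1 = 1, h_1 = 3.5, x_2 = 2.5, y_2 = 6, z_2 = 2, x_3 = 7, y_3 = 2.5, z_3 = 5, x_4 = 4, y_4 = 1.5, z_4 = 3.5, x_5 = 3.5, y_5 = 3.5, z_5 = 6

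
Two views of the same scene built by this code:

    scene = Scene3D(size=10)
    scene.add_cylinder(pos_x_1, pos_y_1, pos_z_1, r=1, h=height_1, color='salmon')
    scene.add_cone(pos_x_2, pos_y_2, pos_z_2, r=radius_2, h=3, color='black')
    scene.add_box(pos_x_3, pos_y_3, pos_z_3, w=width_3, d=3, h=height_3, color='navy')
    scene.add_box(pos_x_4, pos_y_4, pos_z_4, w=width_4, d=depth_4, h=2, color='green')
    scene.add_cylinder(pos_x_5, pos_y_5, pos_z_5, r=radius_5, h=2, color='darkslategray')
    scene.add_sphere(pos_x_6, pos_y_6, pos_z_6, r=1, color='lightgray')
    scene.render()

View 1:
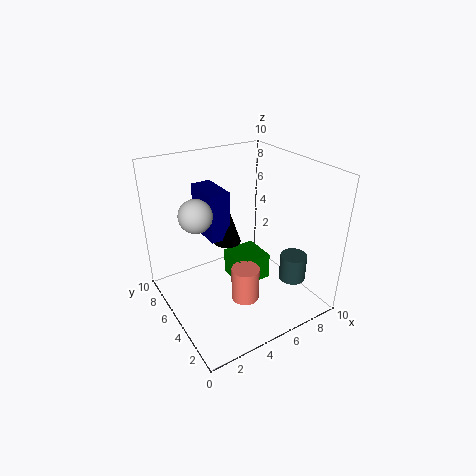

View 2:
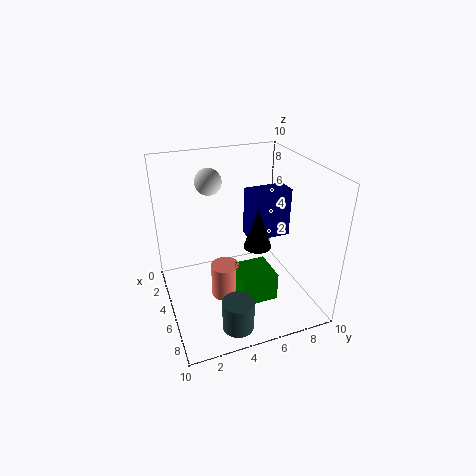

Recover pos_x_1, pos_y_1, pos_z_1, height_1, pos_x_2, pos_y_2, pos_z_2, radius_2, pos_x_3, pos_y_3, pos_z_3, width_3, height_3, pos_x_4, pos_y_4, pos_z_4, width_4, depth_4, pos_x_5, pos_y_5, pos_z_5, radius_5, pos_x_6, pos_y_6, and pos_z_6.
pos_x_1 = 5; pos_y_1 = 4; pos_z_1 = 0.5; height_1 = 2.5; pos_x_2 = 5; pos_y_2 = 6.5; pos_z_2 = 4; radius_2 = 1; pos_x_3 = 3.5; pos_y_3 = 6; pos_z_3 = 4.5; width_3 = 1.5; height_3 = 3.5; pos_x_4 = 5; pos_y_4 = 4.5; pos_z_4 = 1; width_4 = 2.5; depth_4 = 2.5; pos_x_5 = 9; pos_y_5 = 3.5; pos_z_5 = 1; radius_5 = 1; pos_x_6 = 1.5; pos_y_6 = 4; pos_z_6 = 8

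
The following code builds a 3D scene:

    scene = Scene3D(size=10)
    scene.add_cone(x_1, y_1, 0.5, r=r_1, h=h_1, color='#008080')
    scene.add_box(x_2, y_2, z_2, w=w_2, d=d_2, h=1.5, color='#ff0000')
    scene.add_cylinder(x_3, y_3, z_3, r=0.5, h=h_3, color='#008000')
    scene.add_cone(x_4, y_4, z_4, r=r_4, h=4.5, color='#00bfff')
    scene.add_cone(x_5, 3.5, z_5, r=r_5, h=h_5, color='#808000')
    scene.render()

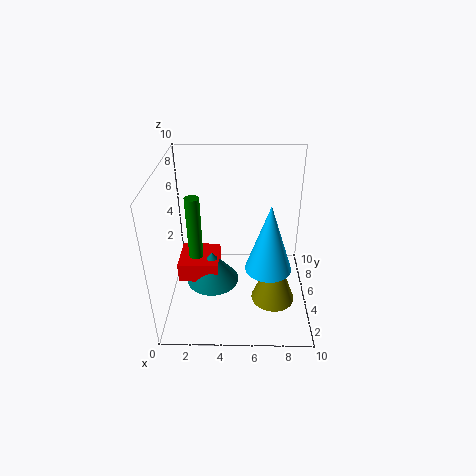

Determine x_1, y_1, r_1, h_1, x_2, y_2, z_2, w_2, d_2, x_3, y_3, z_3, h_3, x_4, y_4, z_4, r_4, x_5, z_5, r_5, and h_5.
x_1 = 3; y_1 = 6; r_1 = 2; h_1 = 2.5; x_2 = 0.5; y_2 = 5; z_2 = 1; w_2 = 3; d_2 = 3; x_3 = 2; y_3 = 5; z_3 = 3.5; h_3 = 4.5; x_4 = 7; y_4 = 3; z_4 = 4; r_4 = 1.5; x_5 = 7.5; z_5 = 1; r_5 = 1.5; h_5 = 4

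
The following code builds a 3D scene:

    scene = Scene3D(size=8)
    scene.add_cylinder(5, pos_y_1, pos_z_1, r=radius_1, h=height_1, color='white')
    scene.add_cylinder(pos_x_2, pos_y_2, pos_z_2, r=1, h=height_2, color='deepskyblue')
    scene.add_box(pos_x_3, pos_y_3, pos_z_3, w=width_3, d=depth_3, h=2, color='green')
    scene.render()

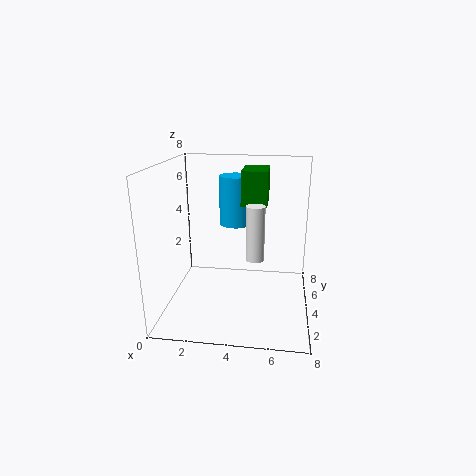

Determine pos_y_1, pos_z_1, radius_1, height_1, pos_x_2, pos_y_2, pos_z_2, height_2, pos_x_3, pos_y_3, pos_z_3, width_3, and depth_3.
pos_y_1 = 3.5
pos_z_1 = 3
radius_1 = 0.5
height_1 = 3
pos_x_2 = 3.5
pos_y_2 = 6.5
pos_z_2 = 4
height_2 = 3
pos_x_3 = 4
pos_y_3 = 5
pos_z_3 = 5.5
width_3 = 1.5
depth_3 = 2.5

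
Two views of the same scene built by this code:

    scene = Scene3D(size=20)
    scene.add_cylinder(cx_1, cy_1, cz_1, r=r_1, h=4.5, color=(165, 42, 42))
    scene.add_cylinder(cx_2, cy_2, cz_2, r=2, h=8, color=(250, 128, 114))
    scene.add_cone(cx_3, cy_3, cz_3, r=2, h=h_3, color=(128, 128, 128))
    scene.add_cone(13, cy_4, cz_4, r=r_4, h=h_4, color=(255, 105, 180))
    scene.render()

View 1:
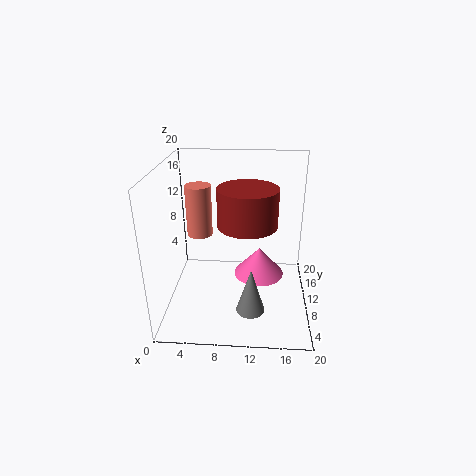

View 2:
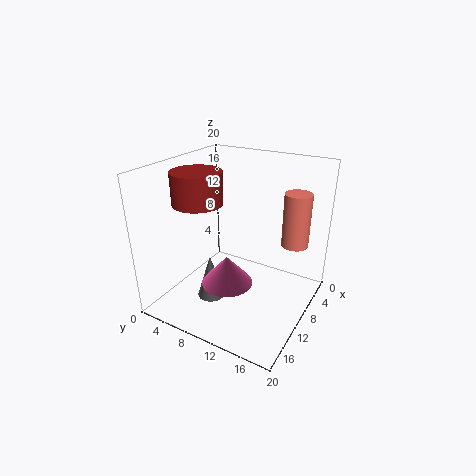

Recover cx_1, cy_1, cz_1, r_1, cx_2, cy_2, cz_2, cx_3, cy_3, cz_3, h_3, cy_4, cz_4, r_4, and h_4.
cx_1 = 11.5, cy_1 = 4.5, cz_1 = 14.5, r_1 = 3.5, cx_2 = 3.5, cy_2 = 16, cz_2 = 7.5, cx_3 = 12, cy_3 = 6.5, cz_3 = 0.5, h_3 = 6.5, cy_4 = 10, cz_4 = 4.5, r_4 = 3.5, h_4 = 4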